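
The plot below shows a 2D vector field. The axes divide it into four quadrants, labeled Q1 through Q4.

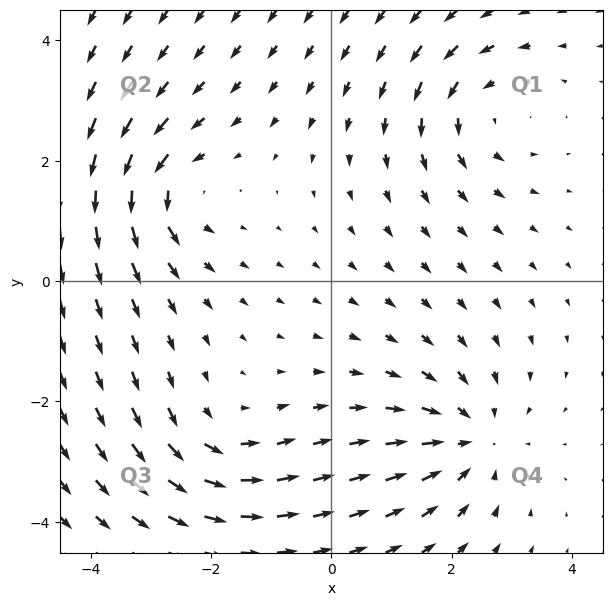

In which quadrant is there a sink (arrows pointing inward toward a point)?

Q4

The sink sits at approximately (2.3, -2.6), which lies in quadrant Q4. The divergence there is about -4, negative as expected for a sink.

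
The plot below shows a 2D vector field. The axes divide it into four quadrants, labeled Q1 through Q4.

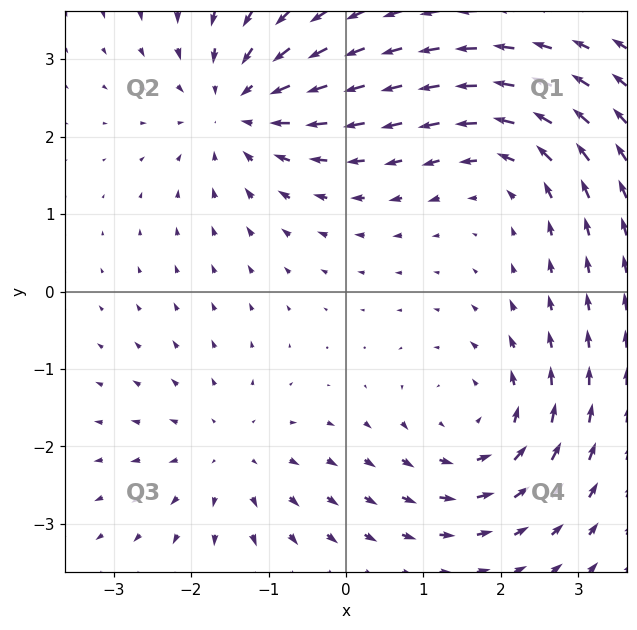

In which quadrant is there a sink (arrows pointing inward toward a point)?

The sink sits at approximately (-1.4, 2.4), which lies in quadrant Q2. The divergence there is about -5, negative as expected for a sink.

Q2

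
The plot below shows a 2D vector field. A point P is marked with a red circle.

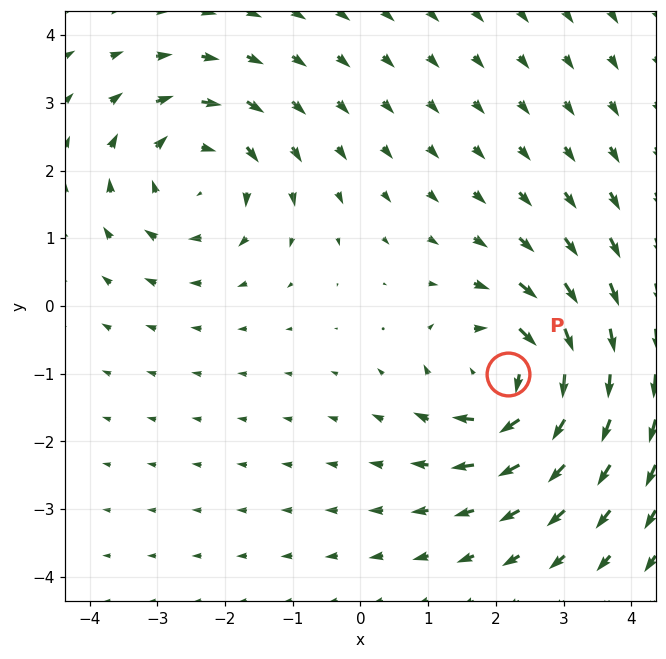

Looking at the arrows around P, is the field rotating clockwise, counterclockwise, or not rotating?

Near P at (2.2, -1.0) the arrows circulate clockwise. The curl (z-component) there is about -5; negative curl means clockwise rotation.

clockwise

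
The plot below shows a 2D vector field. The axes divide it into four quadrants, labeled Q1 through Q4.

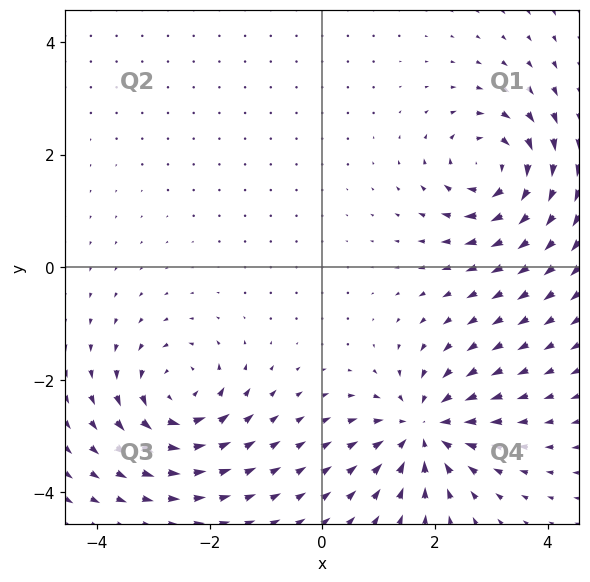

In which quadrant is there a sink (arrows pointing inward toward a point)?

Q4

The sink sits at approximately (1.8, -2.9), which lies in quadrant Q4. The divergence there is about -4, negative as expected for a sink.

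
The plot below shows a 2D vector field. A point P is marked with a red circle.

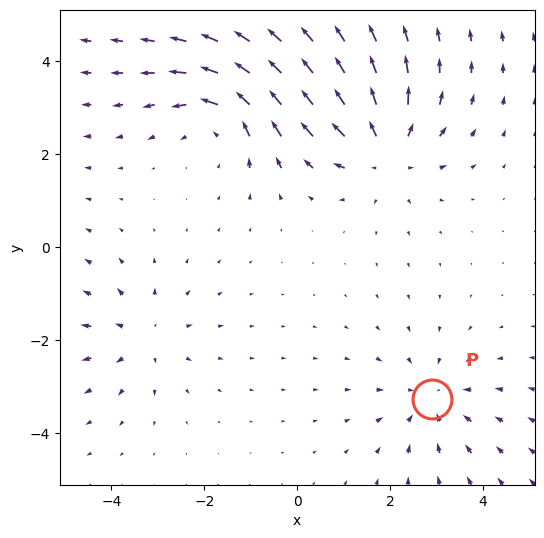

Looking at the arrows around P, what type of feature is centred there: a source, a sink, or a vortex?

At P (2.9, -3.3) the arrows converge inward. Divergence about -3, curl ≈0 — negative divergence with near-zero curl is a sink.

sink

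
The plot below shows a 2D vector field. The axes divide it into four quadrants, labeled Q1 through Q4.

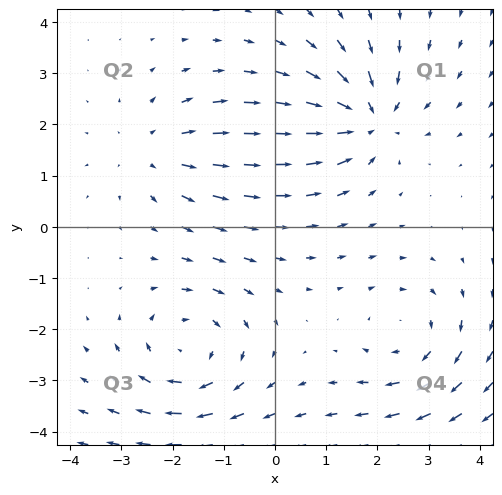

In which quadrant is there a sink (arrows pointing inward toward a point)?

Q1

The sink sits at approximately (1.8, 2.1), which lies in quadrant Q1. The divergence there is about -5, negative as expected for a sink.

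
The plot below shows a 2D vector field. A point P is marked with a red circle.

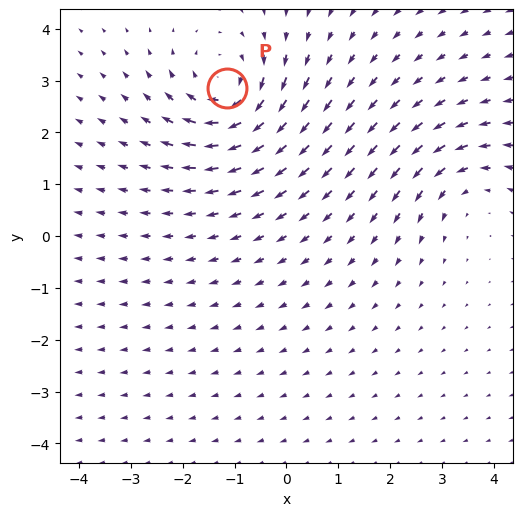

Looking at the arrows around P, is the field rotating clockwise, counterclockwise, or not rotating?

clockwise

Near P at (-1.2, 2.9) the arrows circulate clockwise. The curl (z-component) there is about -5; negative curl means clockwise rotation.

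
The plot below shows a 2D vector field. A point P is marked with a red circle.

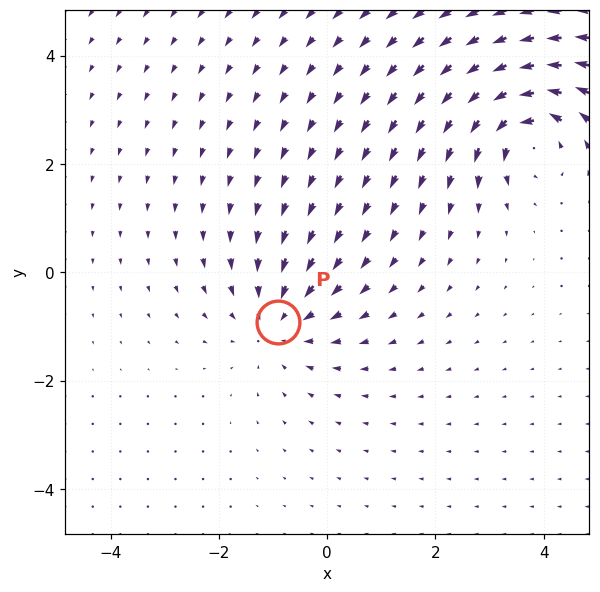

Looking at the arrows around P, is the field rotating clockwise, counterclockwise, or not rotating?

not rotating

Near P at (-0.9, -0.9) the arrows show no circulation. The curl there is ≈0.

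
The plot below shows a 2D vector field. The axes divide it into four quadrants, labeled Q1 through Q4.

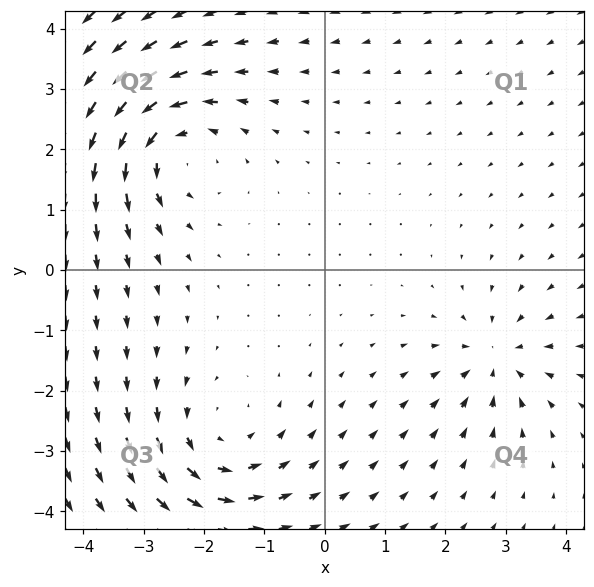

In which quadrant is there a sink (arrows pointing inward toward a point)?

The sink sits at approximately (2.8, -1.5), which lies in quadrant Q4. The divergence there is about -4, negative as expected for a sink.

Q4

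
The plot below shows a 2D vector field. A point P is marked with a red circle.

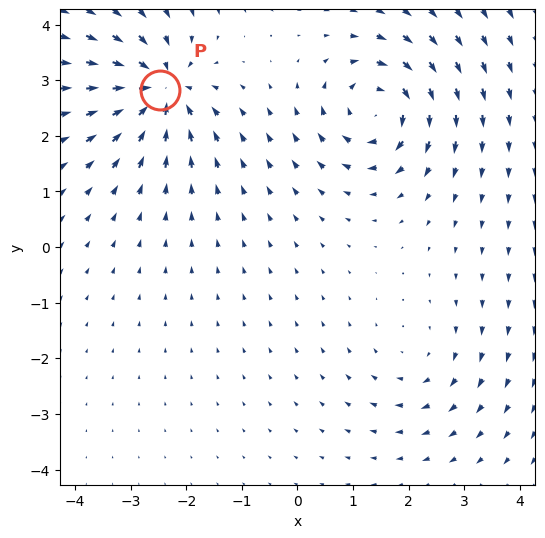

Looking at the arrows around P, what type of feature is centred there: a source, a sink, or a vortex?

sink

At P (-2.5, 2.8) the arrows converge inward. Divergence about -6, curl ≈0 — negative divergence with near-zero curl is a sink.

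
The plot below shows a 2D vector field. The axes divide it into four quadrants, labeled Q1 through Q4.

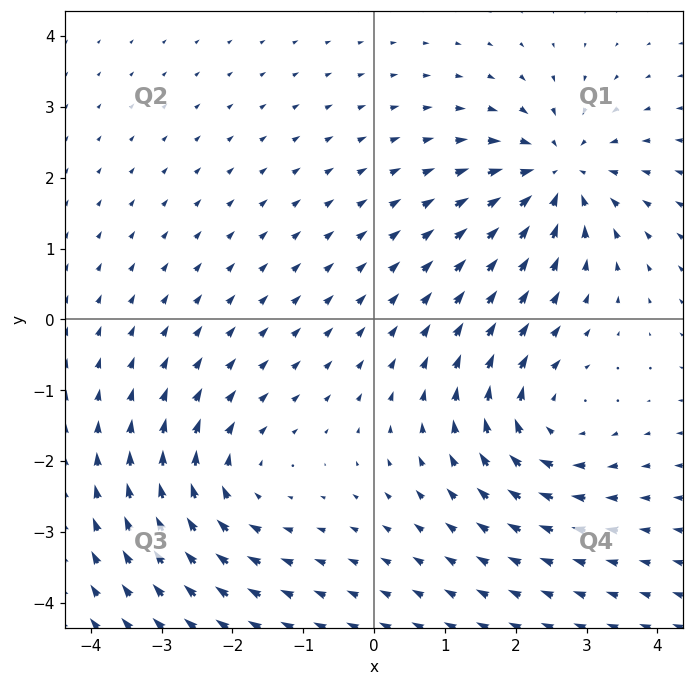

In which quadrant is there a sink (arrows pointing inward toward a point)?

Q1

The sink sits at approximately (2.6, 2.0), which lies in quadrant Q1. The divergence there is about -5, negative as expected for a sink.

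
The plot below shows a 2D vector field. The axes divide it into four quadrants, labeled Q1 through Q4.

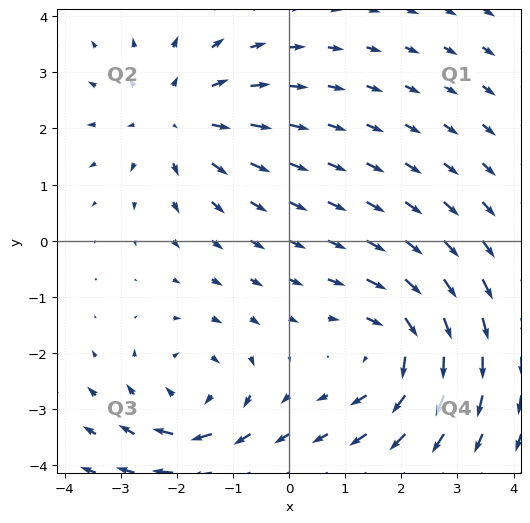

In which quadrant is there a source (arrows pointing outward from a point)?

Q2

The source sits at approximately (-2.0, 2.2), which lies in quadrant Q2. The divergence there is about +3, positive as expected for a source.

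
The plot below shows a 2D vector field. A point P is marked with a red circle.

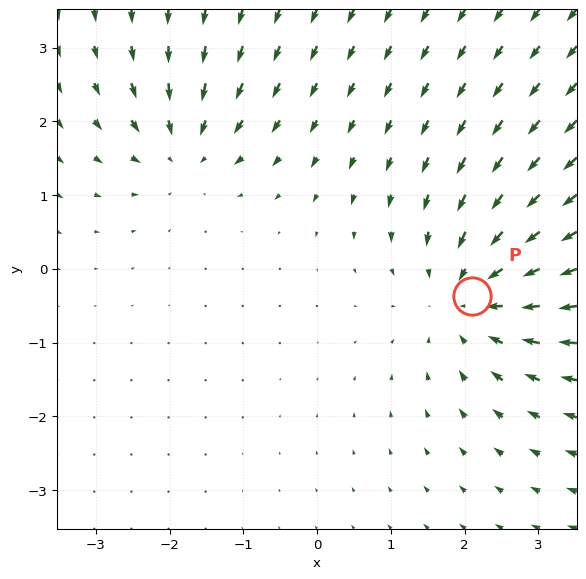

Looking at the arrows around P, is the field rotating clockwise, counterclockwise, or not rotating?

Near P at (2.1, -0.4) the arrows show no circulation. The curl there is ≈0.

not rotating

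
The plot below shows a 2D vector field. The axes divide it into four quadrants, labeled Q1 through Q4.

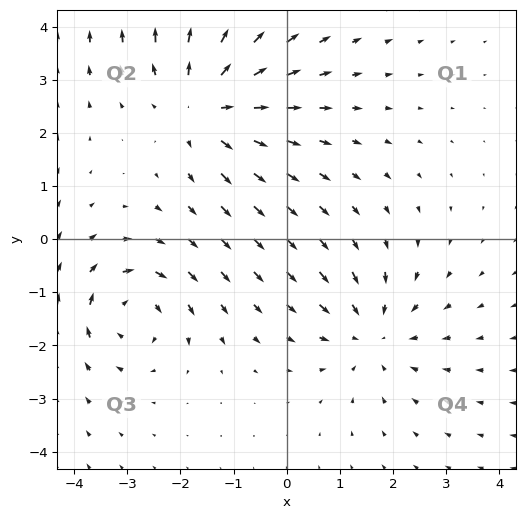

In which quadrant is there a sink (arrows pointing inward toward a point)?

The sink sits at approximately (1.6, -1.8), which lies in quadrant Q4. The divergence there is about -3, negative as expected for a sink.

Q4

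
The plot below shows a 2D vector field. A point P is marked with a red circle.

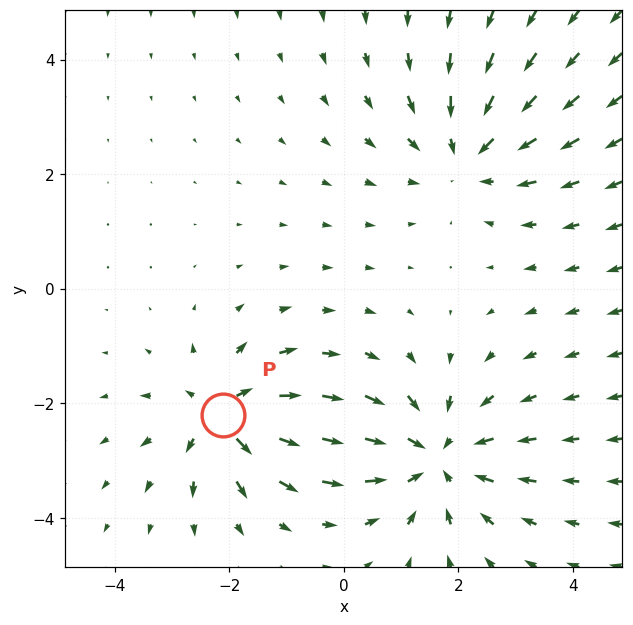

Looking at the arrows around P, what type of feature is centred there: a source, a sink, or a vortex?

At P (-2.1, -2.2) the arrows spread outward. Divergence about +5, curl ≈0 — positive divergence with near-zero curl is a source.

source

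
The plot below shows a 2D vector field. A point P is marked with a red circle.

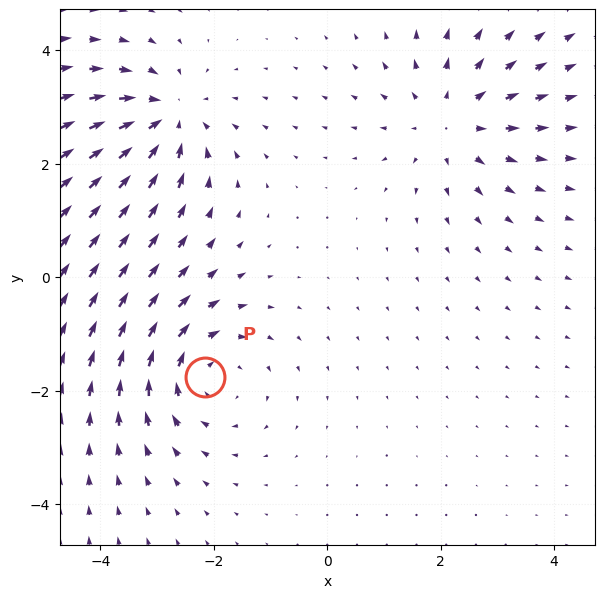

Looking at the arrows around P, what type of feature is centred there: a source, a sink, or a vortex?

At P (-2.2, -1.8) the arrows circulate clockwise. Divergence ≈0, curl about -3 — near-zero divergence with nonzero curl is a vortex.

vortex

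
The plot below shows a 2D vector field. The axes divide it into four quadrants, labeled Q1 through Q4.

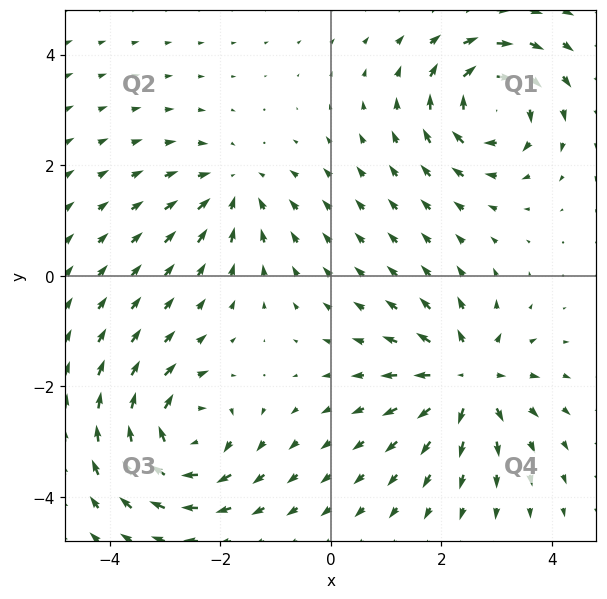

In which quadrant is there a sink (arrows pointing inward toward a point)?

The sink sits at approximately (-1.7, 1.6), which lies in quadrant Q2. The divergence there is about -4, negative as expected for a sink.

Q2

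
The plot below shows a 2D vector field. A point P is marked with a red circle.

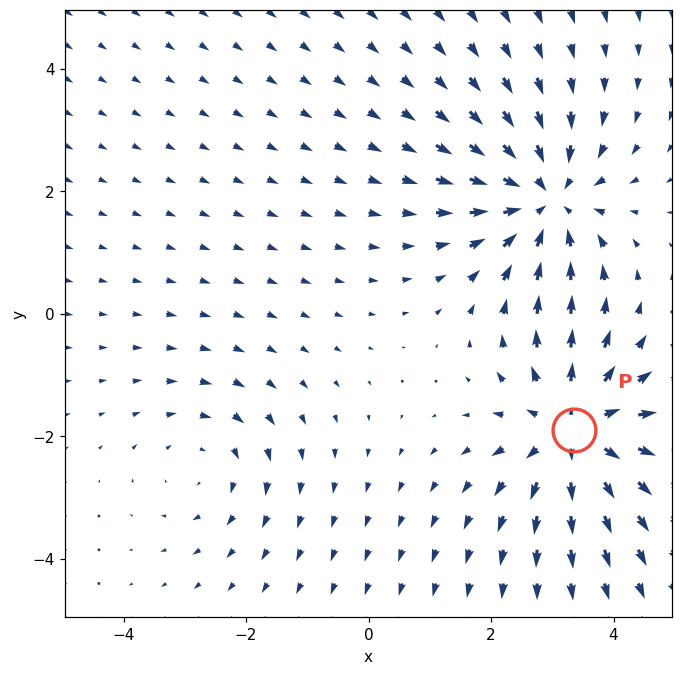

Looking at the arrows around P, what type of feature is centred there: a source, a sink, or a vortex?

At P (3.4, -1.9) the arrows spread outward. Divergence about +5, curl ≈0 — positive divergence with near-zero curl is a source.

source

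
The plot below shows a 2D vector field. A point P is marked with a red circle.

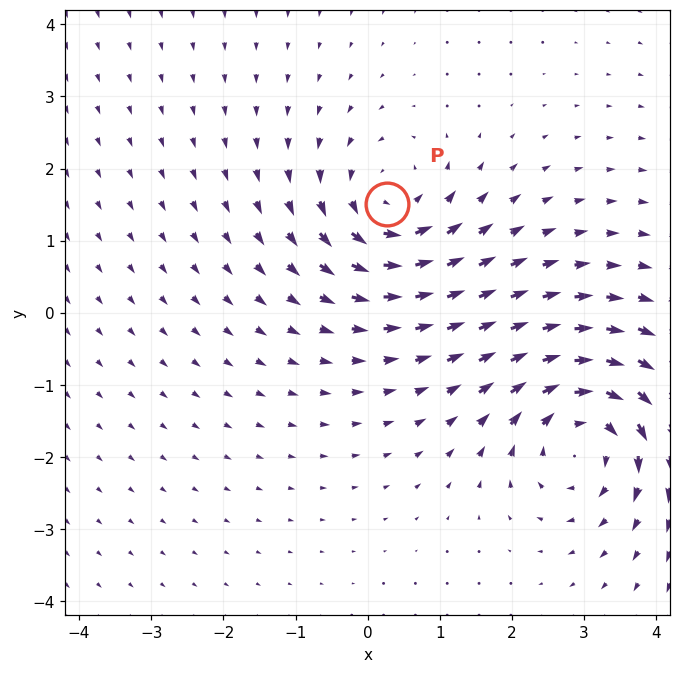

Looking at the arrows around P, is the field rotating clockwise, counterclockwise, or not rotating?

Near P at (0.3, 1.5) the arrows circulate counterclockwise. The curl (z-component) there is about +4; positive curl means counterclockwise rotation.

counterclockwise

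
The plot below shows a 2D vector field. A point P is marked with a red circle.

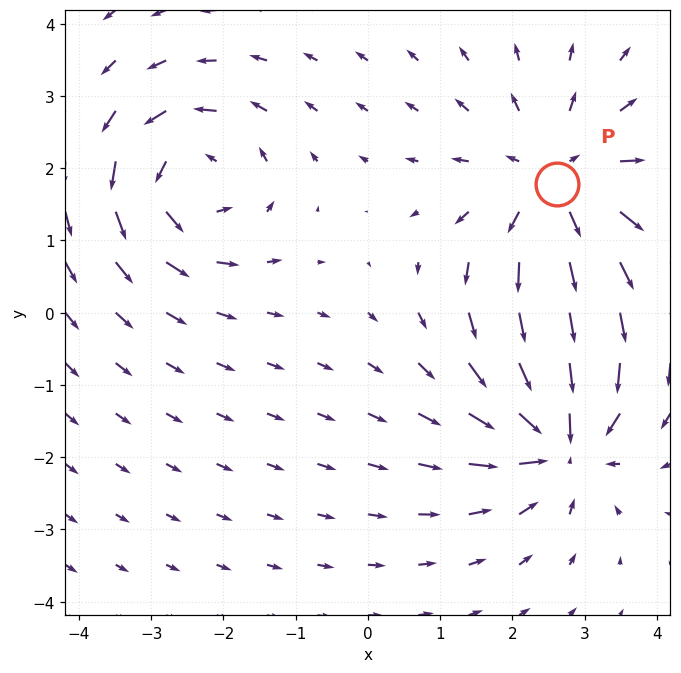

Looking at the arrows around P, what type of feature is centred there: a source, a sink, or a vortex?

At P (2.6, 1.8) the arrows spread outward. Divergence about +4, curl ≈0 — positive divergence with near-zero curl is a source.

source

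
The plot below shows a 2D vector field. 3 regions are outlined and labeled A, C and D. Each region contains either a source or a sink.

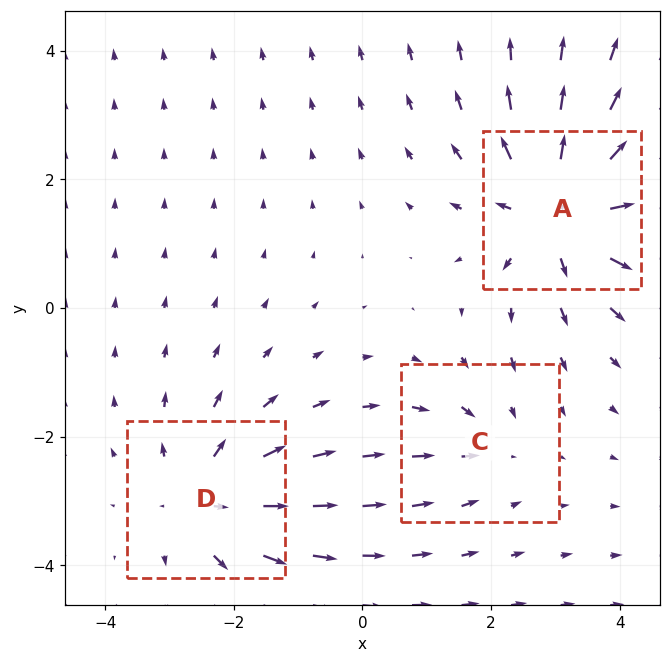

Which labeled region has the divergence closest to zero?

C

Divergence at each region's feature centre — A: about +5, C: about -2, D: about +4. Region C is closest to zero.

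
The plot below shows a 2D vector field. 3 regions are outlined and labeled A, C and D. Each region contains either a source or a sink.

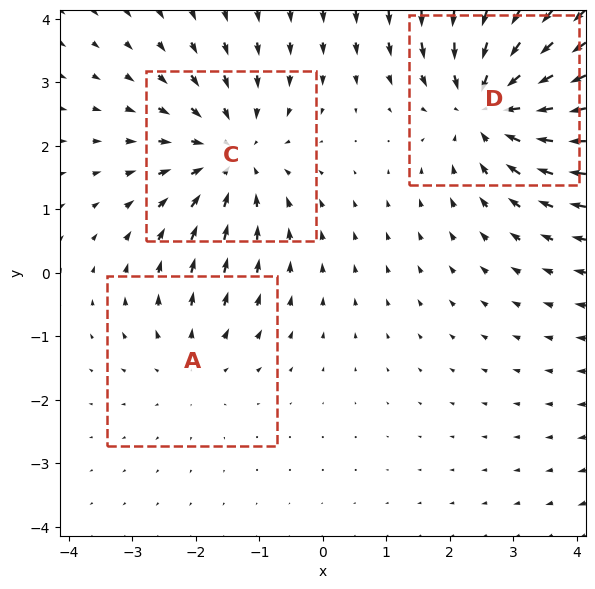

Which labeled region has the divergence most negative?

D

Divergence at each region's feature centre — A: about +2, C: about -3, D: about -4. Region D is most negative.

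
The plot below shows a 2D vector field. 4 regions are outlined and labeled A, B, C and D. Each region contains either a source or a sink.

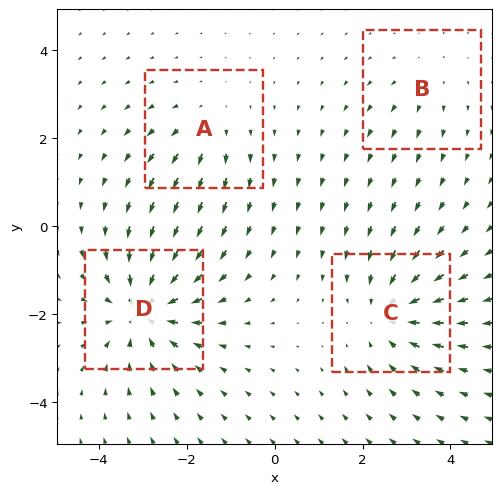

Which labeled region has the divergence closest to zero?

B

Divergence at each region's feature centre — A: about +3, B: about +2, C: about -5, D: about -6. Region B is closest to zero.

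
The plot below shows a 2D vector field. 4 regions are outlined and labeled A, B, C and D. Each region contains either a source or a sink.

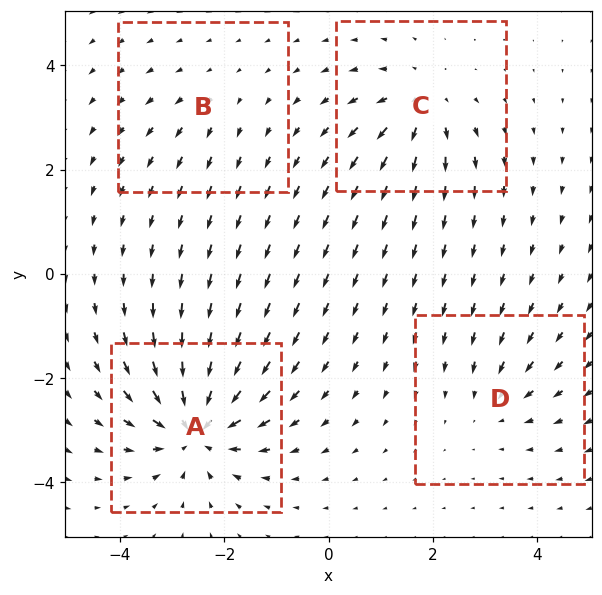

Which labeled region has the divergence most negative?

Divergence at each region's feature centre — A: about -8, B: about +2, C: about +5, D: about -3. Region A is most negative.

A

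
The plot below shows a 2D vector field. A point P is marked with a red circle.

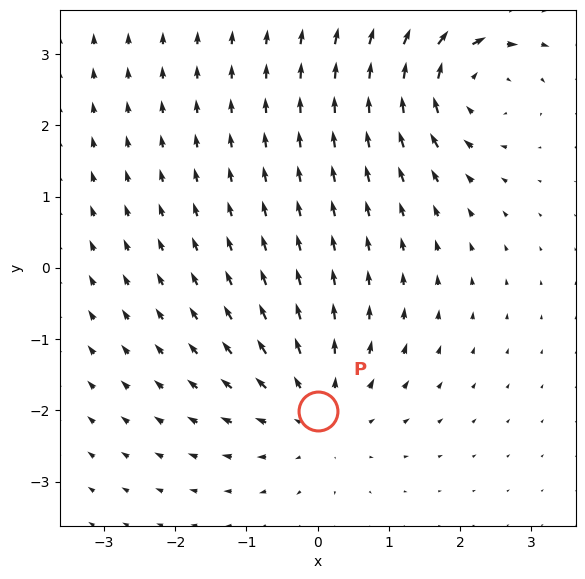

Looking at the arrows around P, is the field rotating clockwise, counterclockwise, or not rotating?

not rotating

Near P at (-0.0, -2.0) the arrows show no circulation. The curl there is ≈0.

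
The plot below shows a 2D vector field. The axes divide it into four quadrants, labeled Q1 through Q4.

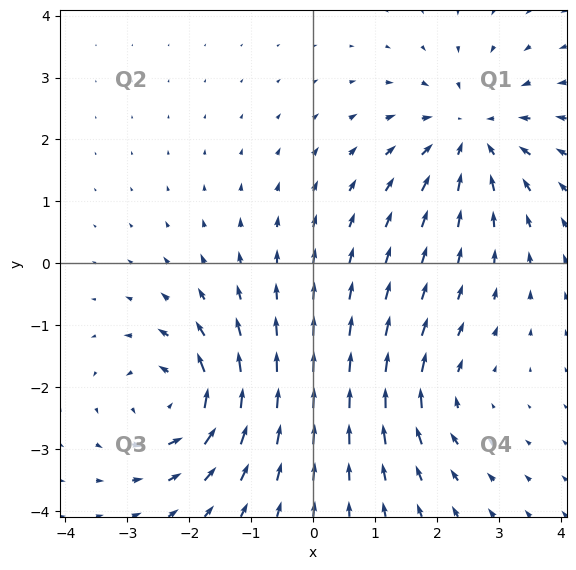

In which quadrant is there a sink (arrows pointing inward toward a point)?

Q1

The sink sits at approximately (2.6, 2.1), which lies in quadrant Q1. The divergence there is about -5, negative as expected for a sink.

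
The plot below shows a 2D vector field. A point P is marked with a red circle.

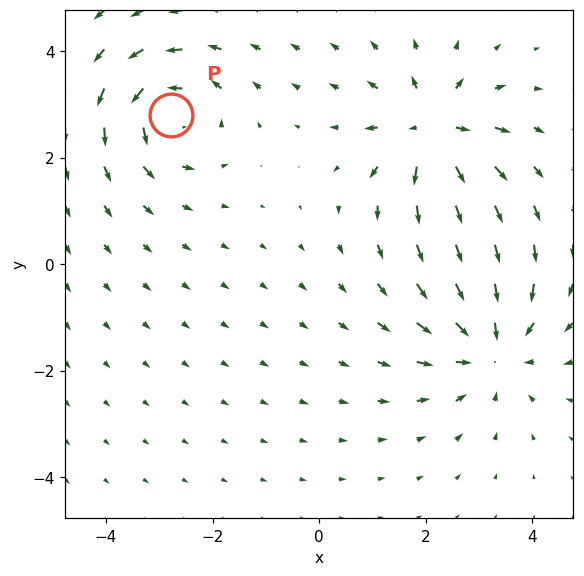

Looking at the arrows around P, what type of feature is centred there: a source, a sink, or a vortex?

vortex

At P (-2.8, 2.8) the arrows circulate counterclockwise. Divergence ≈0, curl about +5 — near-zero divergence with nonzero curl is a vortex.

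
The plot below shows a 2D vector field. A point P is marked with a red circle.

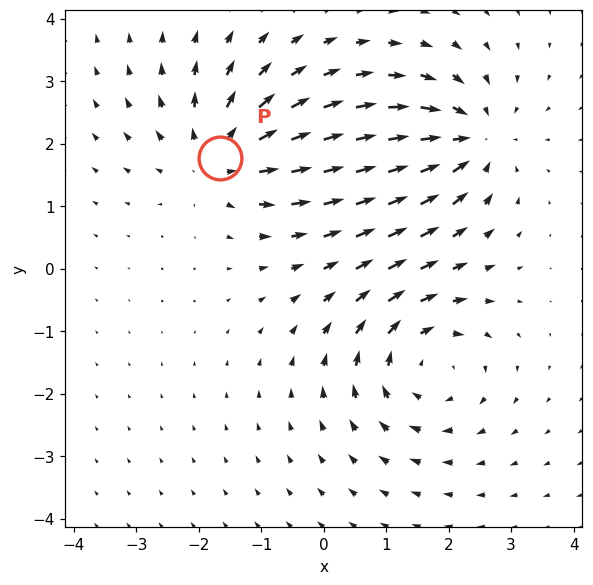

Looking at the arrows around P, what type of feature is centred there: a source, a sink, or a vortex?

At P (-1.7, 1.8) the arrows spread outward. Divergence about +5, curl ≈0 — positive divergence with near-zero curl is a source.

source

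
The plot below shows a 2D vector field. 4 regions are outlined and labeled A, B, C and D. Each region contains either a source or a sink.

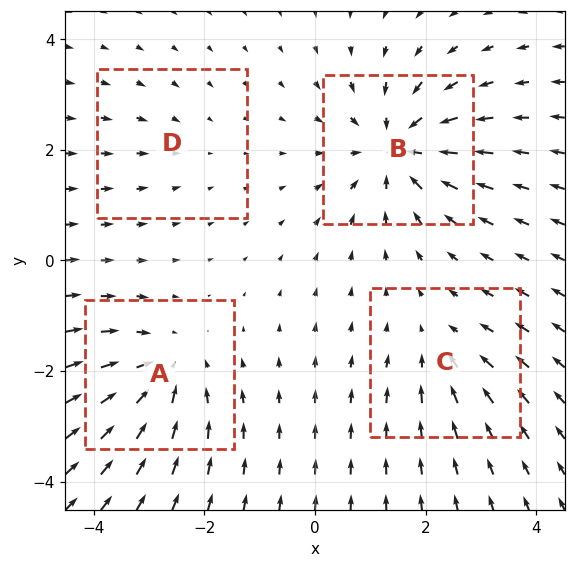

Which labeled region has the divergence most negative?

Divergence at each region's feature centre — A: about -5, B: about -7, C: about -3, D: about -2. Region B is most negative.

B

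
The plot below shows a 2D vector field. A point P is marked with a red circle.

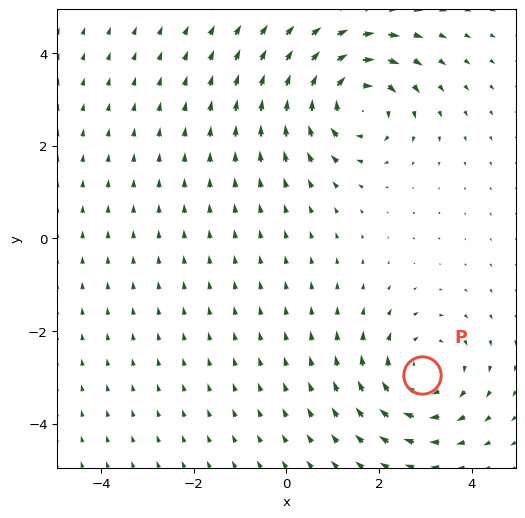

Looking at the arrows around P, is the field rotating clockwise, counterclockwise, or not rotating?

Near P at (2.9, -2.9) the arrows circulate clockwise. The curl (z-component) there is about -3; negative curl means clockwise rotation.

clockwise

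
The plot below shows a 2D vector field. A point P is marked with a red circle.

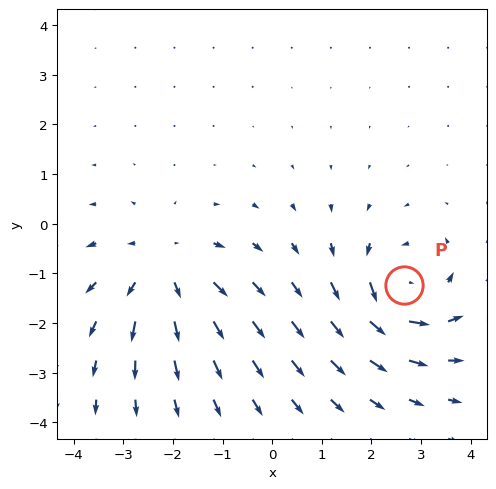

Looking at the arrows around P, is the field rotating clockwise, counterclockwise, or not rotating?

counterclockwise

Near P at (2.7, -1.2) the arrows circulate counterclockwise. The curl (z-component) there is about +6; positive curl means counterclockwise rotation.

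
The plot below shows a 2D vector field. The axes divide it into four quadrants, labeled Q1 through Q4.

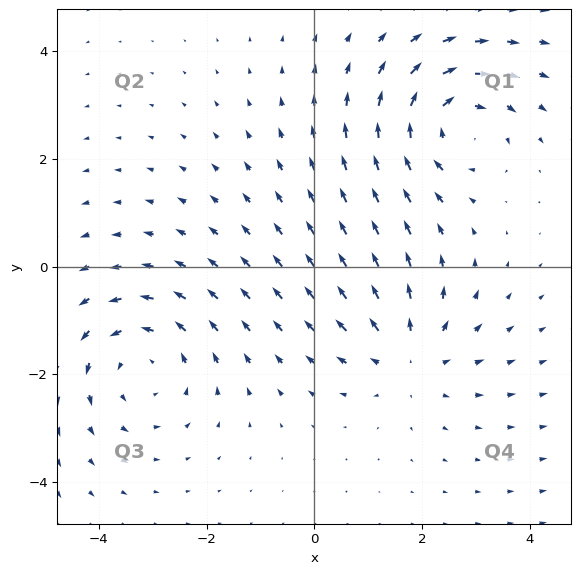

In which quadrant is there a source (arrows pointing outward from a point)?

Q4

The source sits at approximately (1.8, -1.7), which lies in quadrant Q4. The divergence there is about +2, positive as expected for a source.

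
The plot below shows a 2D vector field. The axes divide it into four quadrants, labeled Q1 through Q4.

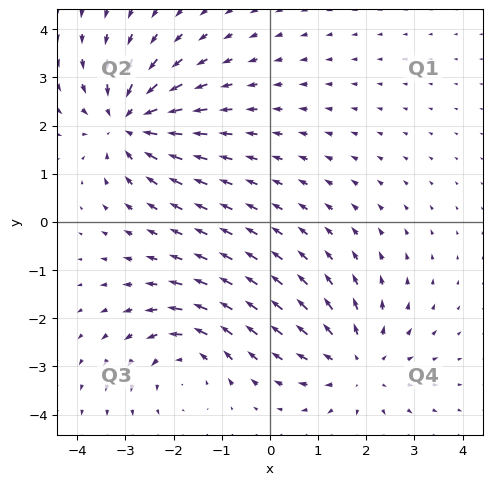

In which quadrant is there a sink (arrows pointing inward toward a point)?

The sink sits at approximately (-2.9, 2.1), which lies in quadrant Q2. The divergence there is about -5, negative as expected for a sink.

Q2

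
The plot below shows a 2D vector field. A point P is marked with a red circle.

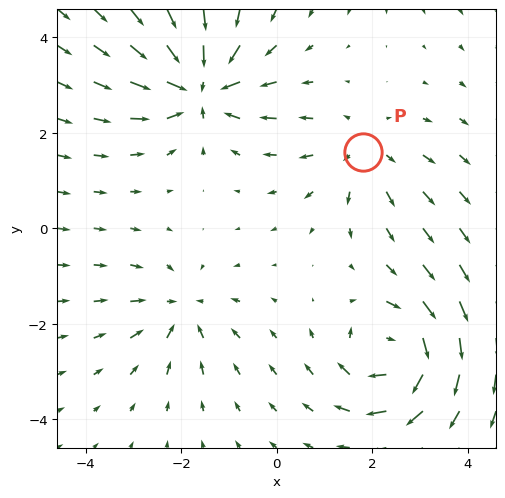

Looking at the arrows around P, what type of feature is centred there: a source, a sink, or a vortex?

source

At P (1.8, 1.6) the arrows spread outward. Divergence about +3, curl ≈0 — positive divergence with near-zero curl is a source.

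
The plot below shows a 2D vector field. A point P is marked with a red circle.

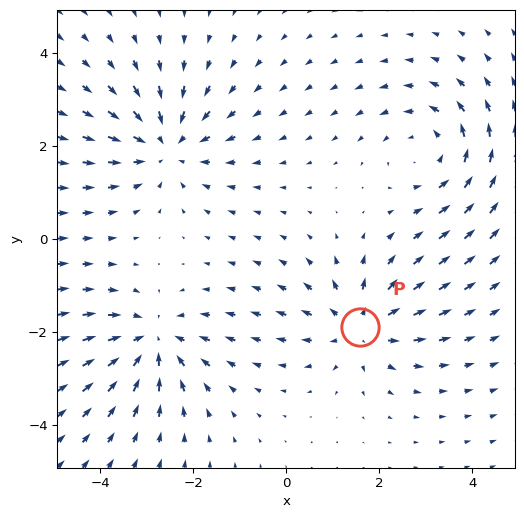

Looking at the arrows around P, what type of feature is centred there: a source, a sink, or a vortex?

source

At P (1.6, -1.9) the arrows spread outward. Divergence about +4, curl ≈0 — positive divergence with near-zero curl is a source.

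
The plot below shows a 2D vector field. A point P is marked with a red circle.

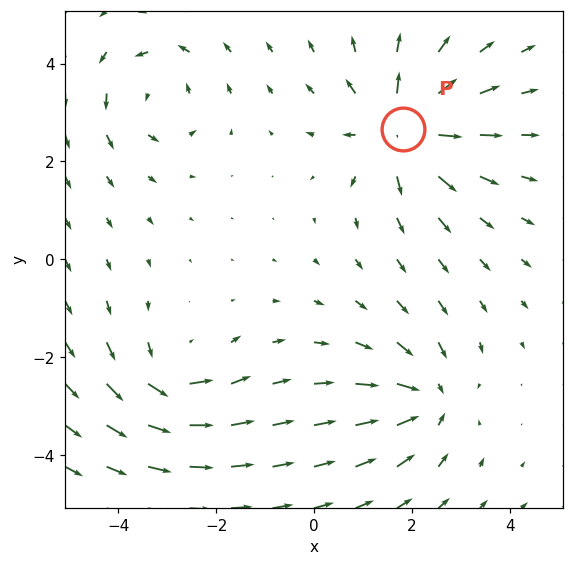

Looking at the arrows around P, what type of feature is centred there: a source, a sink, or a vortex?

At P (1.8, 2.7) the arrows spread outward. Divergence about +6, curl ≈0 — positive divergence with near-zero curl is a source.

source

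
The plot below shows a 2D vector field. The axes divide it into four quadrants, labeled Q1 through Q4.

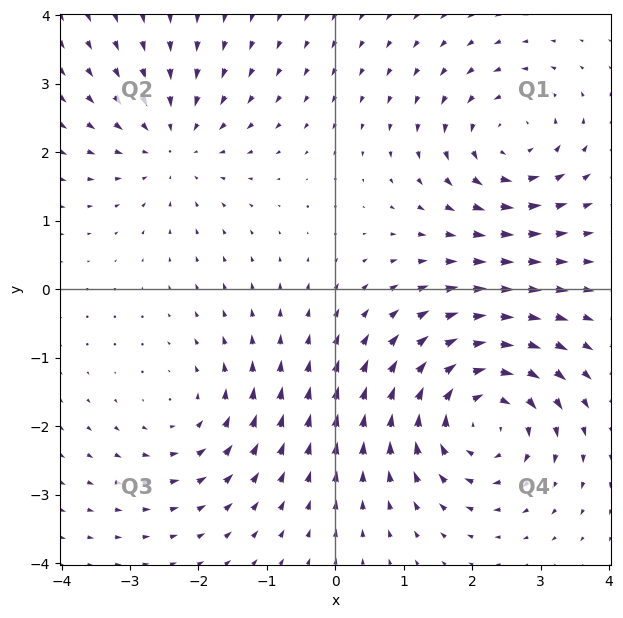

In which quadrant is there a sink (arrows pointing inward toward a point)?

Q2

The sink sits at approximately (-2.4, 2.1), which lies in quadrant Q2. The divergence there is about -3, negative as expected for a sink.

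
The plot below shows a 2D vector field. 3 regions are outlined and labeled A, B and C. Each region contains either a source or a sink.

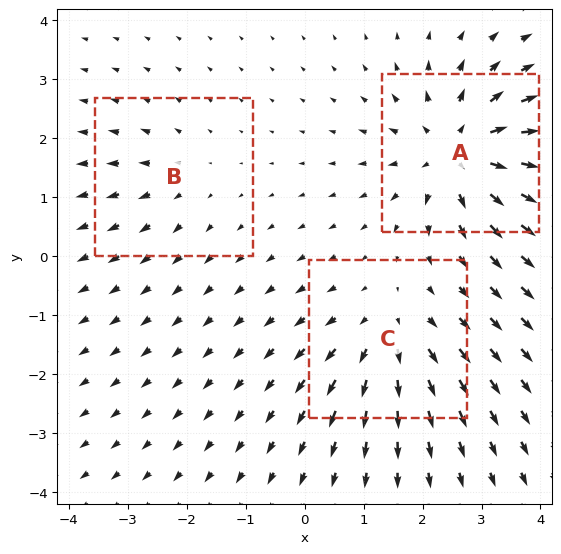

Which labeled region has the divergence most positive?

Divergence at each region's feature centre — A: about +5, B: about +2, C: about +3. Region A is most positive.

A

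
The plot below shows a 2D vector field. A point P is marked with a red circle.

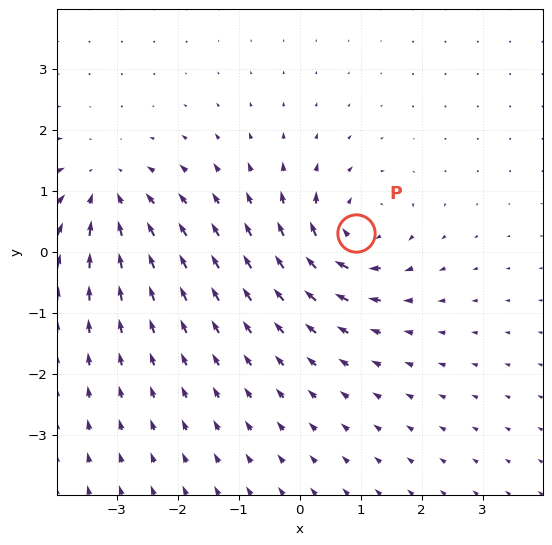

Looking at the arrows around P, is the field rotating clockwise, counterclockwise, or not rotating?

Near P at (0.9, 0.3) the arrows circulate clockwise. The curl (z-component) there is about -4; negative curl means clockwise rotation.

clockwise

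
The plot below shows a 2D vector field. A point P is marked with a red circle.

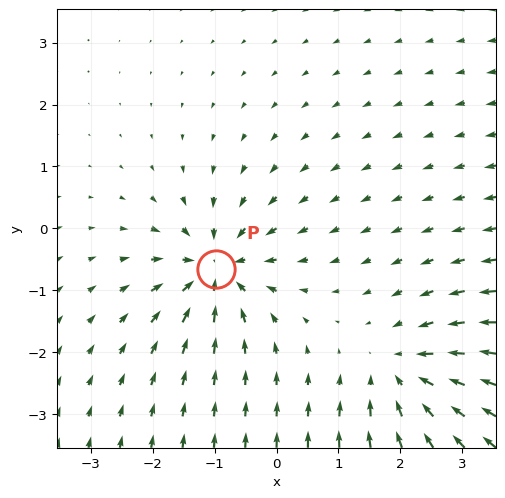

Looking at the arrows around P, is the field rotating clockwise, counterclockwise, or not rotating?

Near P at (-1.0, -0.7) the arrows show no circulation. The curl there is ≈0.

not rotating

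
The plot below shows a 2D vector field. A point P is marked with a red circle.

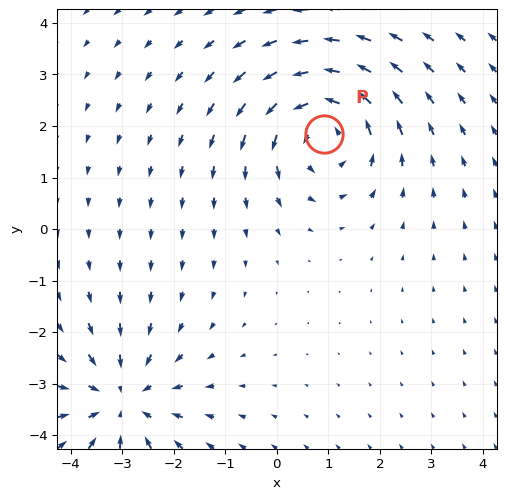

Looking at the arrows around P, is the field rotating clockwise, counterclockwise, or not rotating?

Near P at (0.9, 1.9) the arrows circulate counterclockwise. The curl (z-component) there is about +4; positive curl means counterclockwise rotation.

counterclockwise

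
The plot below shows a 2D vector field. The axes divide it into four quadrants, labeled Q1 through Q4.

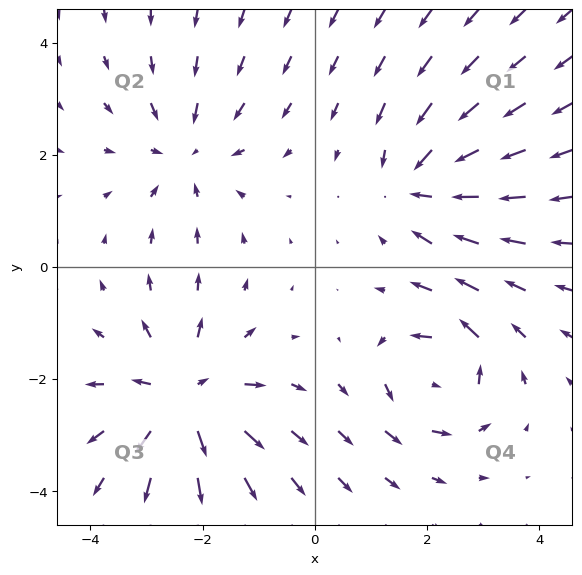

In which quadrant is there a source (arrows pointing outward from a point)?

The source sits at approximately (-2.3, -2.3), which lies in quadrant Q3. The divergence there is about +5, positive as expected for a source.

Q3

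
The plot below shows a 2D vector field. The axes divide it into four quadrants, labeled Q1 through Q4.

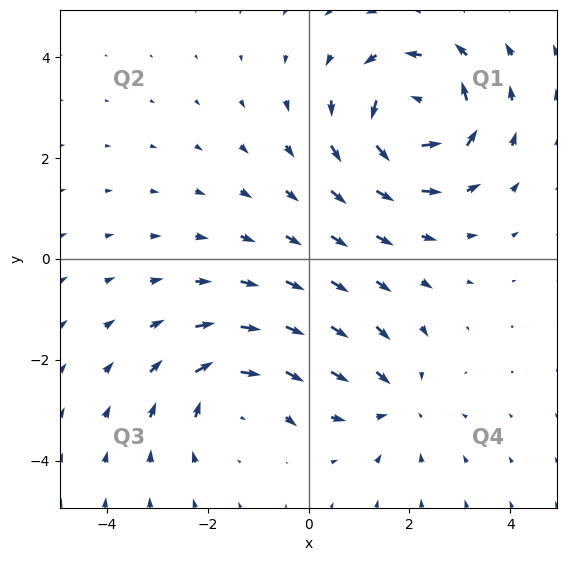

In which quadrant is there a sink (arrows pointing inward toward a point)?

The sink sits at approximately (1.7, -2.8), which lies in quadrant Q4. The divergence there is about -2, negative as expected for a sink.

Q4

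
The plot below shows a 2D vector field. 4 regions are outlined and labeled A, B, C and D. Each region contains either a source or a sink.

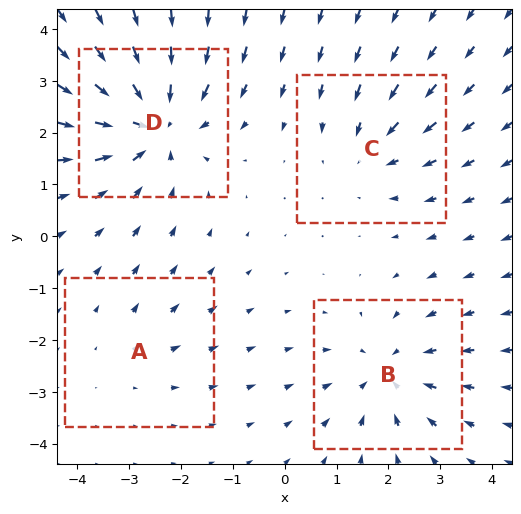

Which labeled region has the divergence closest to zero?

Divergence at each region's feature centre — A: about +2, B: about -4, C: about -3, D: about -6. Region A is closest to zero.

A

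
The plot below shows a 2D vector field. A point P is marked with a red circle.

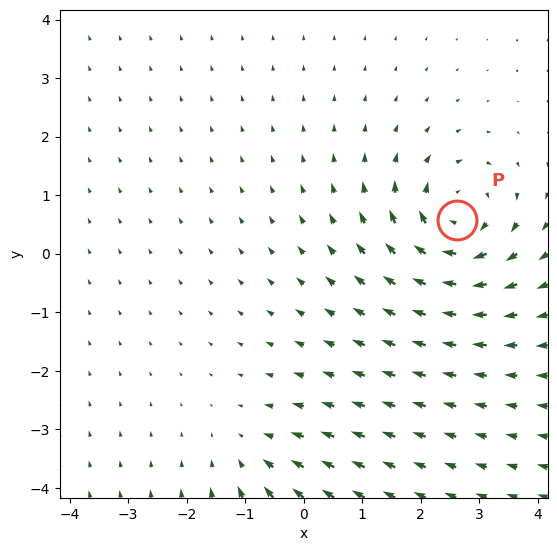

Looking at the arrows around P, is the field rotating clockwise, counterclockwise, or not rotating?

clockwise

Near P at (2.6, 0.6) the arrows circulate clockwise. The curl (z-component) there is about -5; negative curl means clockwise rotation.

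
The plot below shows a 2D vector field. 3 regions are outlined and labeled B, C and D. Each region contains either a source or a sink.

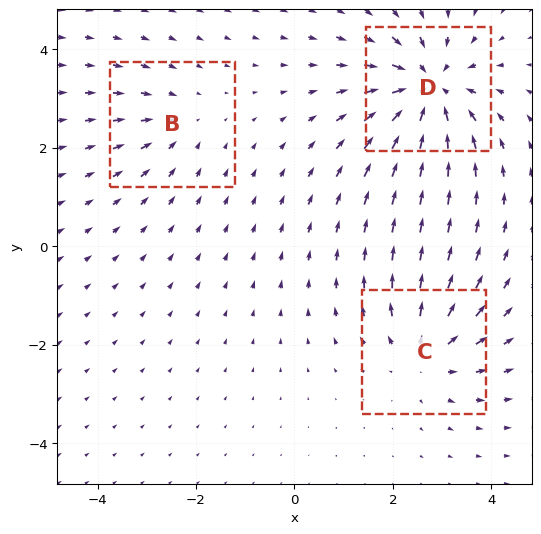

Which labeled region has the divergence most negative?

Divergence at each region's feature centre — B: about -2, C: about +3, D: about -5. Region D is most negative.

D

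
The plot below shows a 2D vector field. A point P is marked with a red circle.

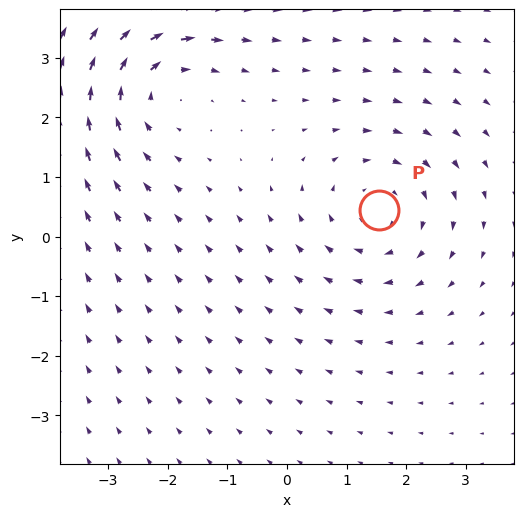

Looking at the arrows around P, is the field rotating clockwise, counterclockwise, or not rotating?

clockwise

Near P at (1.6, 0.4) the arrows circulate clockwise. The curl (z-component) there is about -2; negative curl means clockwise rotation.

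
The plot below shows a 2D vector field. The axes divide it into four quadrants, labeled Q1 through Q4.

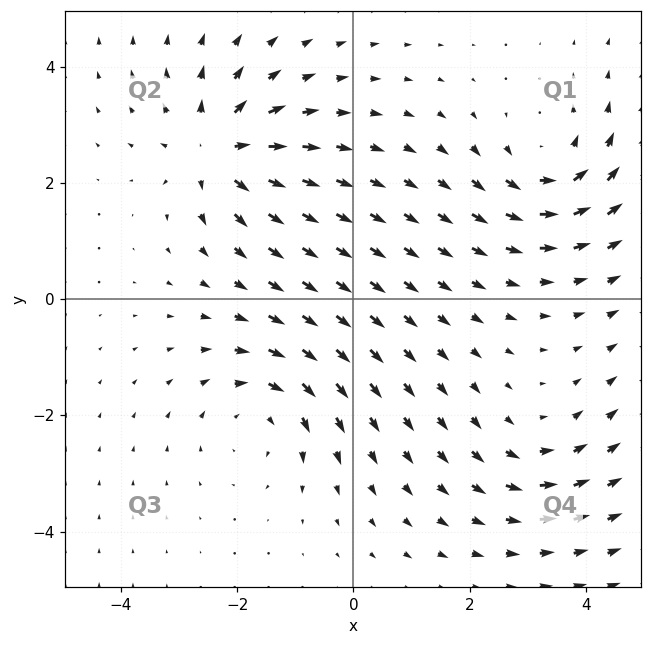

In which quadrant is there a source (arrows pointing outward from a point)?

Q2

The source sits at approximately (-2.3, 2.6), which lies in quadrant Q2. The divergence there is about +5, positive as expected for a source.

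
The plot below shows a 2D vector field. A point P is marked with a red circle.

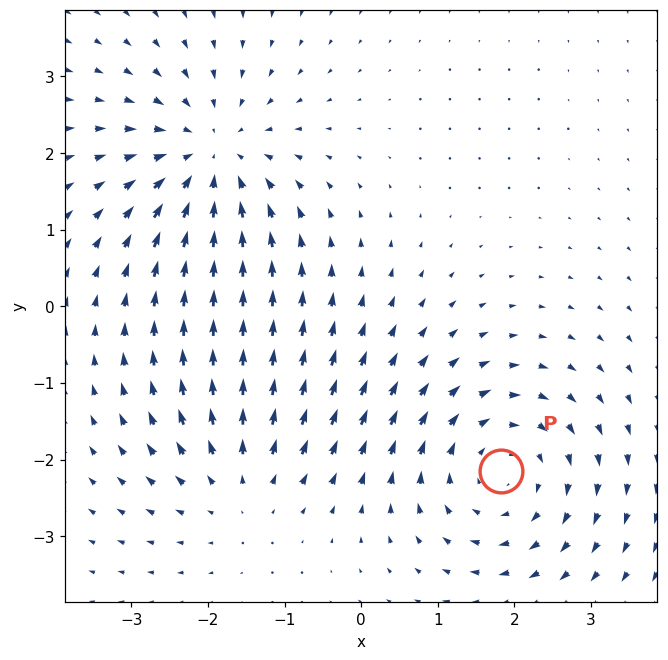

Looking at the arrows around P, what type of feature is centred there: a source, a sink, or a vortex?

At P (1.8, -2.1) the arrows circulate clockwise. Divergence ≈0, curl about -4 — near-zero divergence with nonzero curl is a vortex.

vortex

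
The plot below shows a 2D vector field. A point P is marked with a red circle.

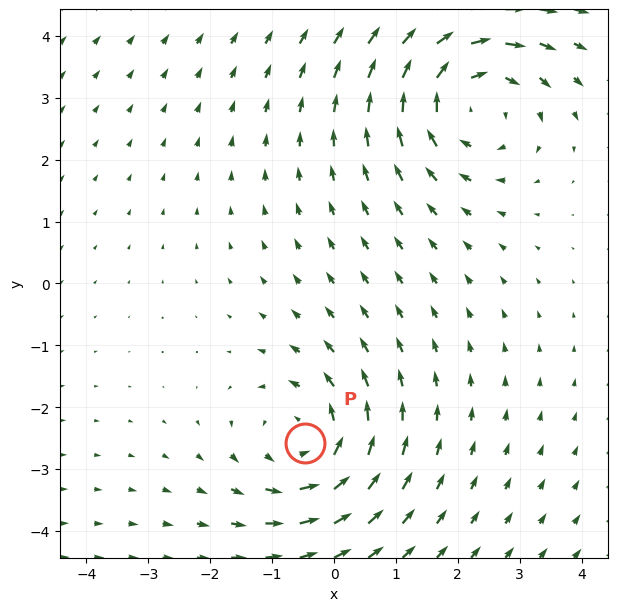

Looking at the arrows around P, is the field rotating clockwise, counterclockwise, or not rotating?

Near P at (-0.5, -2.6) the arrows circulate counterclockwise. The curl (z-component) there is about +3; positive curl means counterclockwise rotation.

counterclockwise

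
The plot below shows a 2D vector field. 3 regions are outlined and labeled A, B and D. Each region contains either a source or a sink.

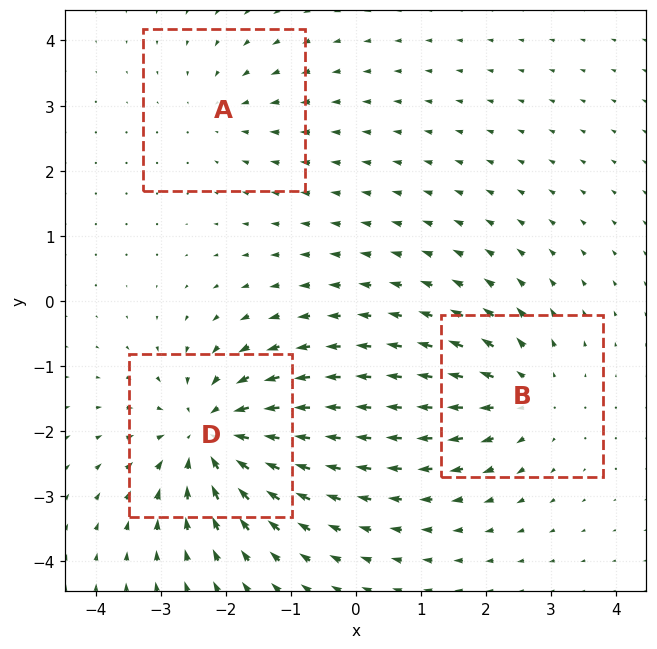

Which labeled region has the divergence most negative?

Divergence at each region's feature centre — A: about -2, B: about +3, D: about -5. Region D is most negative.

D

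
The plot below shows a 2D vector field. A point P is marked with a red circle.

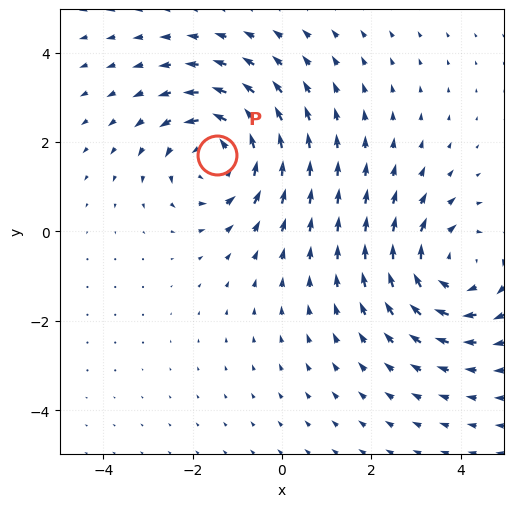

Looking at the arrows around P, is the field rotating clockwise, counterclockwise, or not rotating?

Near P at (-1.5, 1.7) the arrows circulate counterclockwise. The curl (z-component) there is about +4; positive curl means counterclockwise rotation.

counterclockwise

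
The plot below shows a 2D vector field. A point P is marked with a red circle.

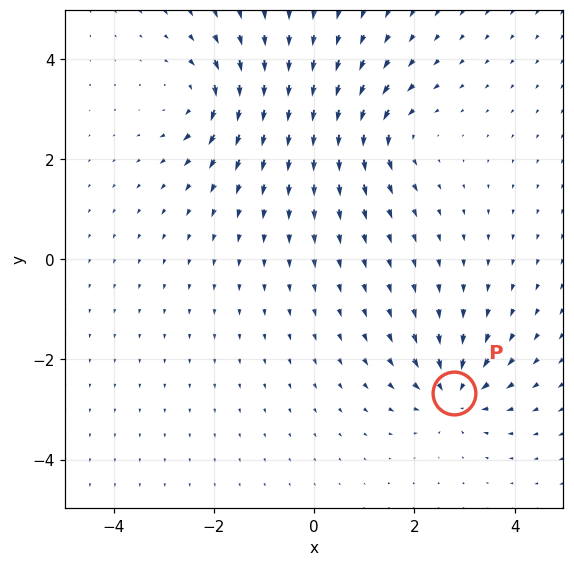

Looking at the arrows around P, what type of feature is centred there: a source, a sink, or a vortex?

At P (2.8, -2.7) the arrows converge inward. Divergence about -5, curl ≈0 — negative divergence with near-zero curl is a sink.

sink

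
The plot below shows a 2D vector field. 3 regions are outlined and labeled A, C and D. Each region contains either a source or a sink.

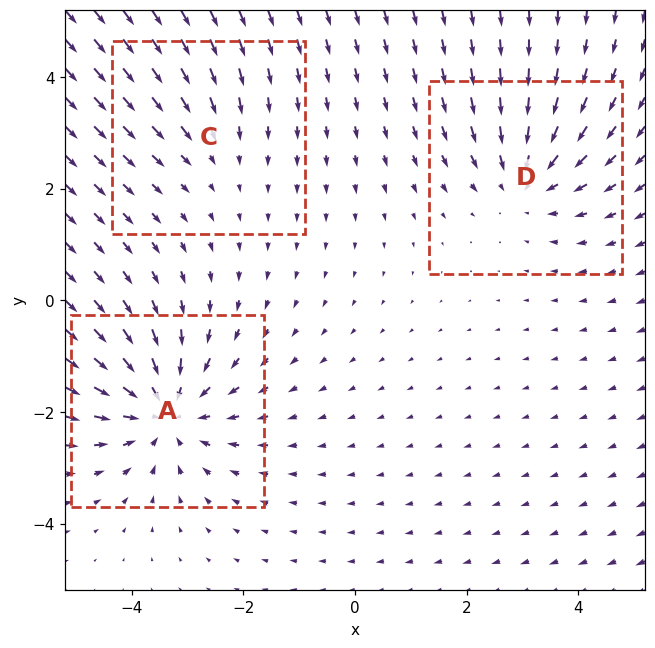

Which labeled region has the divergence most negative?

A

Divergence at each region's feature centre — A: about -4, C: about -2, D: about -3. Region A is most negative.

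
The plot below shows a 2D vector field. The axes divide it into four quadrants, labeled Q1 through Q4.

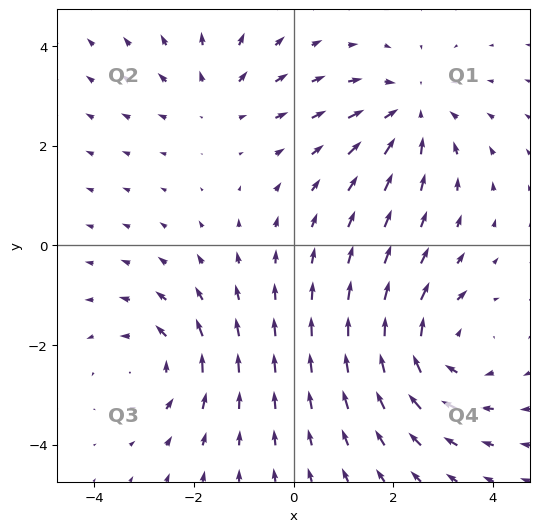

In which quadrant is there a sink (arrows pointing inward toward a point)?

Q1

The sink sits at approximately (2.4, 2.7), which lies in quadrant Q1. The divergence there is about -4, negative as expected for a sink.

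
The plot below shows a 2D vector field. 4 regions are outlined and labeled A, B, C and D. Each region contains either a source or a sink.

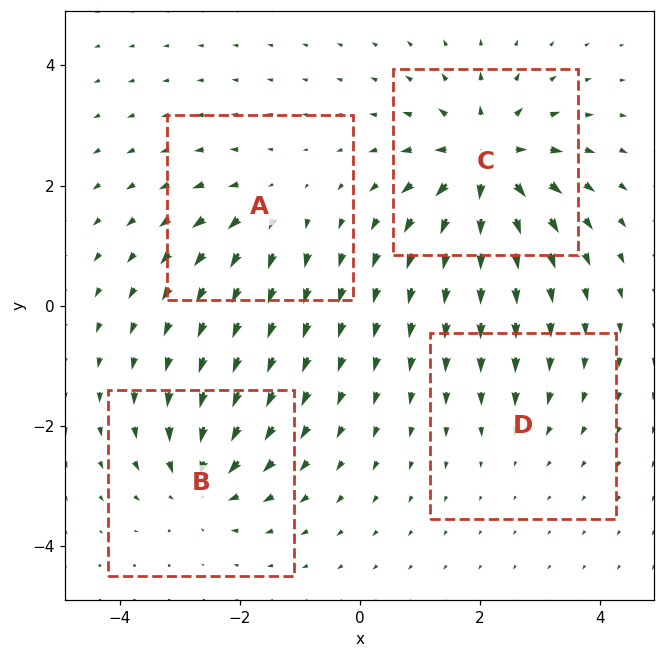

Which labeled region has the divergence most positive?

C

Divergence at each region's feature centre — A: about +4, B: about -6, C: about +9, D: about -2. Region C is most positive.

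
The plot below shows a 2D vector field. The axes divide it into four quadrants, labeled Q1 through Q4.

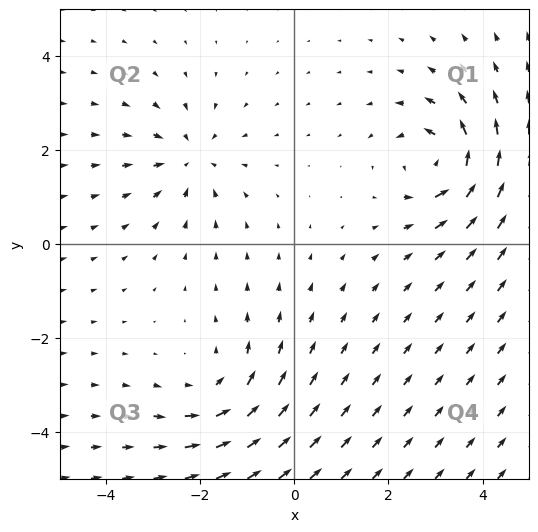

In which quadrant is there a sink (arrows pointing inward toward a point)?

Q2

The sink sits at approximately (-2.2, 1.8), which lies in quadrant Q2. The divergence there is about -3, negative as expected for a sink.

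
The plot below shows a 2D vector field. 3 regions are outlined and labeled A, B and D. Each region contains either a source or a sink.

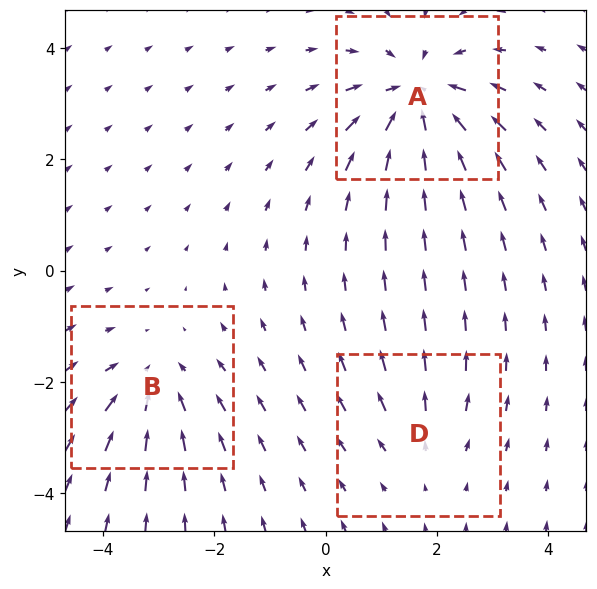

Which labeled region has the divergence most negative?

Divergence at each region's feature centre — A: about -5, B: about -3, D: about +2. Region A is most negative.

A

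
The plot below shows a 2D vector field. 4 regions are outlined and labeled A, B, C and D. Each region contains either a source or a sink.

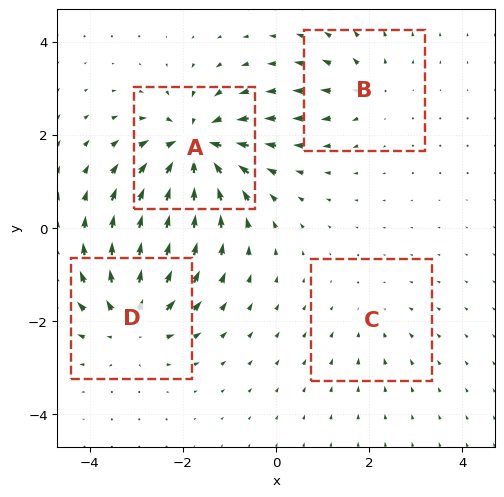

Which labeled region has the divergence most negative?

A

Divergence at each region's feature centre — A: about -8, B: about +3, C: about -2, D: about +6. Region A is most negative.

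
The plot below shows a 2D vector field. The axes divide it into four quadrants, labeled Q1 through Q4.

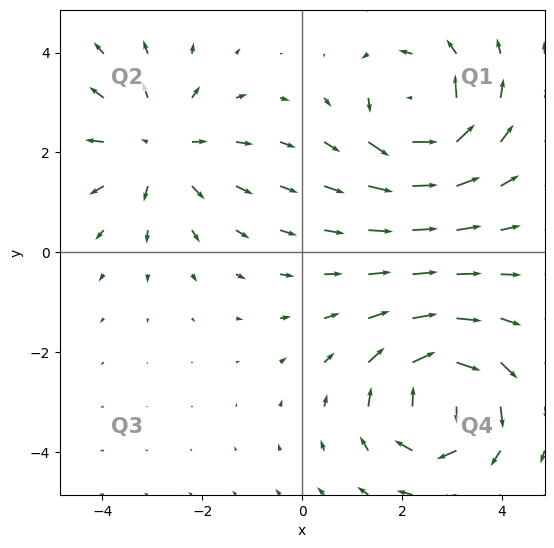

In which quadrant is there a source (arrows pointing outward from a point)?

Q2

The source sits at approximately (-2.9, 2.1), which lies in quadrant Q2. The divergence there is about +3, positive as expected for a source.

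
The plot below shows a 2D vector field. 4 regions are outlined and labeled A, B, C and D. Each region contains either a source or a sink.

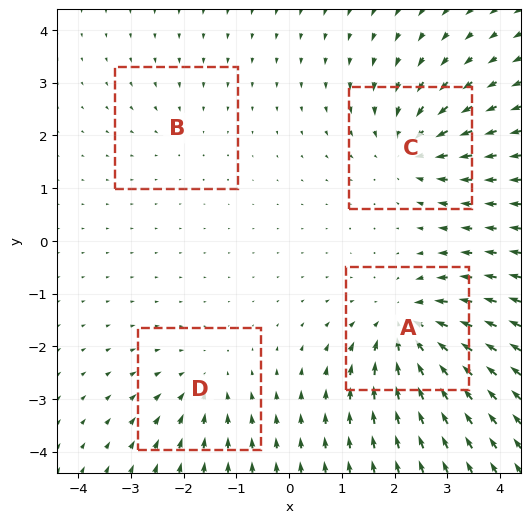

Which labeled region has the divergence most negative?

Divergence at each region's feature centre — A: about -7, B: about -2, C: about -6, D: about -4. Region A is most negative.

A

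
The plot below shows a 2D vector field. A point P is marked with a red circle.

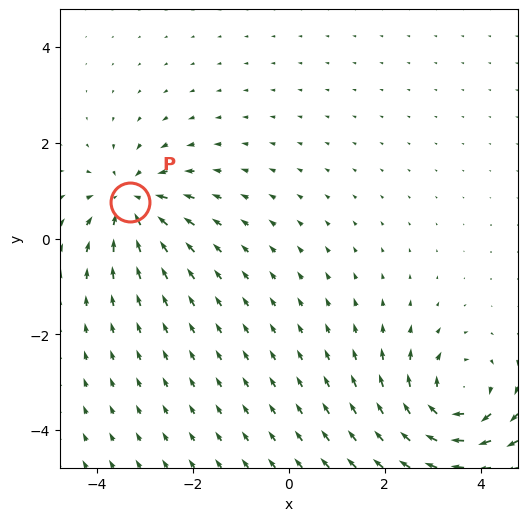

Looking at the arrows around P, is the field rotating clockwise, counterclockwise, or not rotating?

Near P at (-3.3, 0.8) the arrows show no circulation. The curl there is ≈0.

not rotating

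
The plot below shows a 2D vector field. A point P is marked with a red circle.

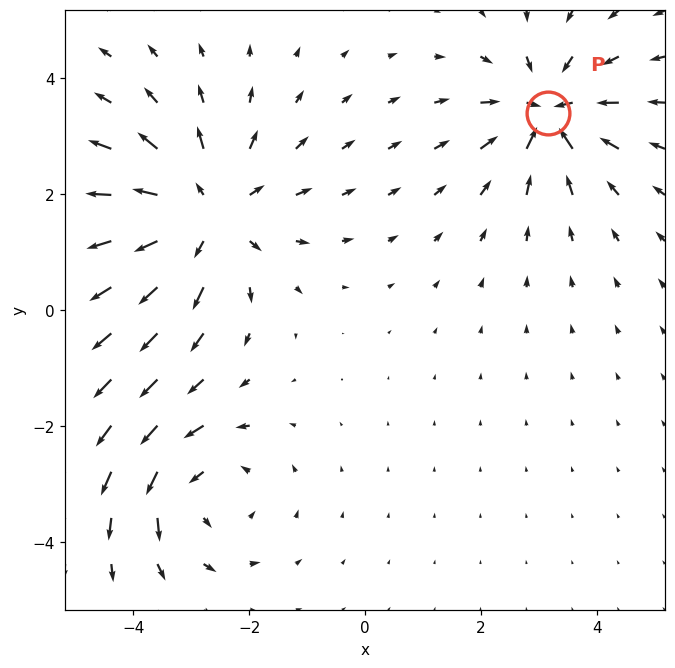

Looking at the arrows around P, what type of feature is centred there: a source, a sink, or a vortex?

sink

At P (3.2, 3.4) the arrows converge inward. Divergence about -5, curl ≈0 — negative divergence with near-zero curl is a sink.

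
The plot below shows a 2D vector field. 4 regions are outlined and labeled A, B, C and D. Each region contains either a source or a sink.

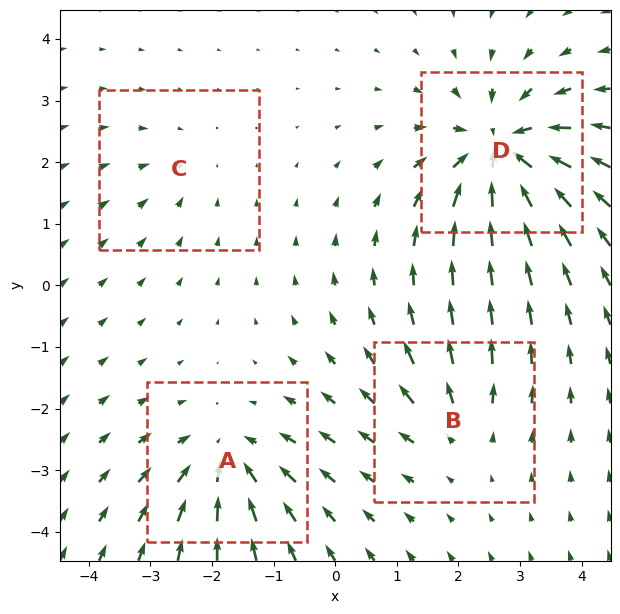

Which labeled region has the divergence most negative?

Divergence at each region's feature centre — A: about -5, B: about +4, C: about -2, D: about -8. Region D is most negative.

D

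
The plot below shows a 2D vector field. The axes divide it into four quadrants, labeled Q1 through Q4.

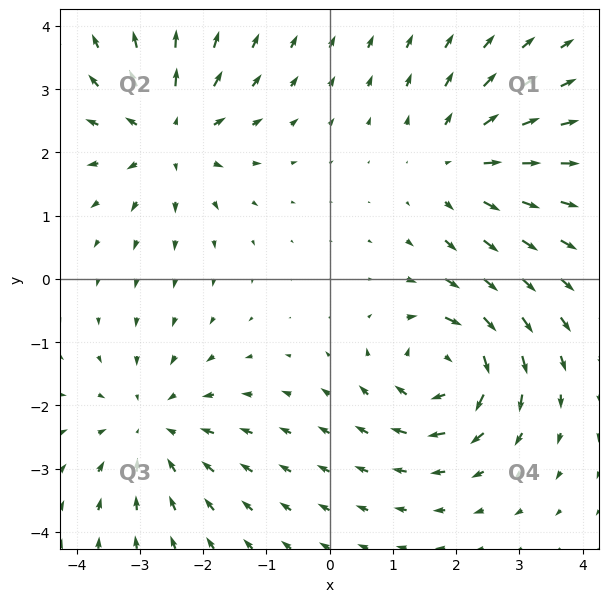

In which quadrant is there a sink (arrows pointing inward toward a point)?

The sink sits at approximately (-2.8, -2.3), which lies in quadrant Q3. The divergence there is about -4, negative as expected for a sink.

Q3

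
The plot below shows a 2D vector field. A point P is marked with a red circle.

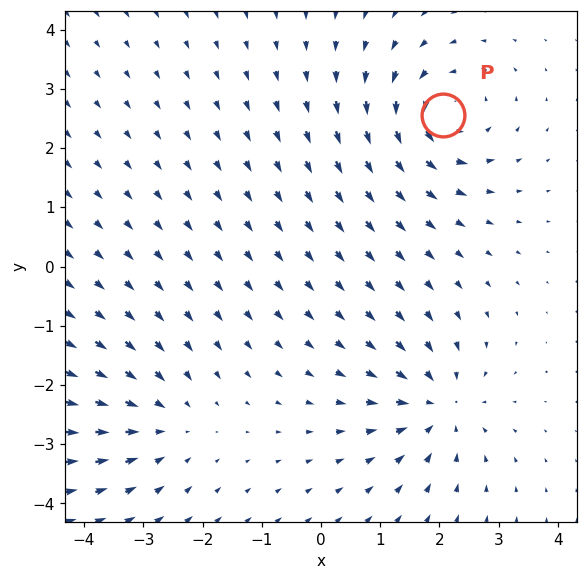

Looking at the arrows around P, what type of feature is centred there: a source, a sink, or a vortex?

vortex

At P (2.1, 2.6) the arrows circulate counterclockwise. Divergence ≈0, curl about +5 — near-zero divergence with nonzero curl is a vortex.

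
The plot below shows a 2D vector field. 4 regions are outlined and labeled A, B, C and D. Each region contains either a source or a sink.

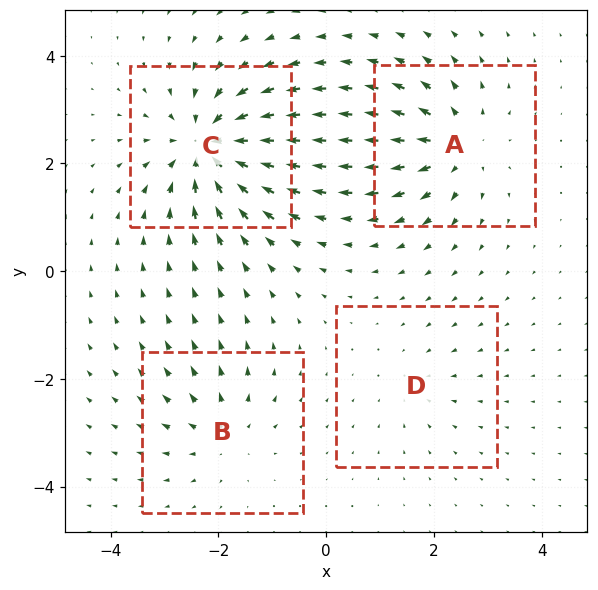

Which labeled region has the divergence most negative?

Divergence at each region's feature centre — A: about +5, B: about +4, C: about -8, D: about -2. Region C is most negative.

C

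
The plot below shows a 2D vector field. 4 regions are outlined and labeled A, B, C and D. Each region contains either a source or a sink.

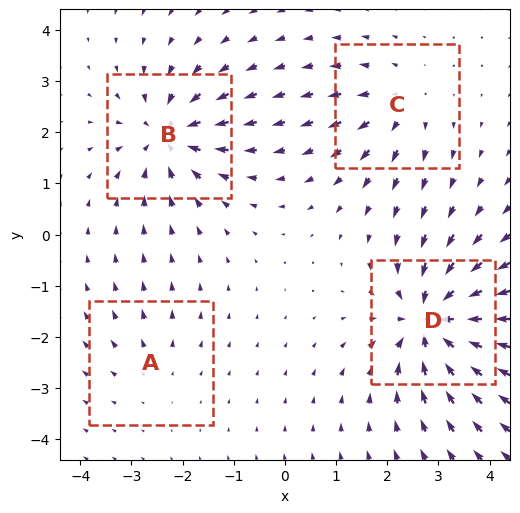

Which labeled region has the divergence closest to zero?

A

Divergence at each region's feature centre — A: about +2, B: about -6, C: about +4, D: about -8. Region A is closest to zero.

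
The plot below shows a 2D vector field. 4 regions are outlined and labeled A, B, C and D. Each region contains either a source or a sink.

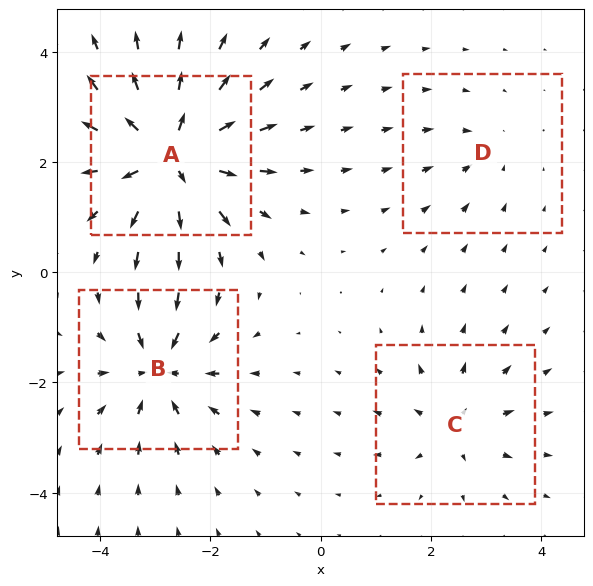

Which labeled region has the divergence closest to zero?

Divergence at each region's feature centre — A: about +8, B: about -6, C: about +4, D: about -2. Region D is closest to zero.

D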